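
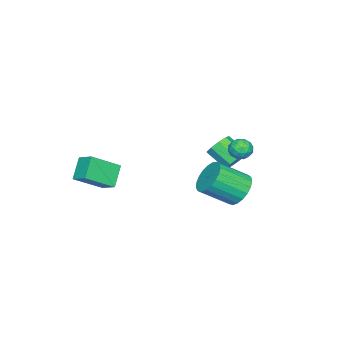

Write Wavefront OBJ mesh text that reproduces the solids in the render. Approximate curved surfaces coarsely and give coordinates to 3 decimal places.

v 2.797 -3.339 2.062
v 3.079 -2.491 2.511
v 1.608 -2.419 1.072
v 1.89 -1.571 1.521
v 3.73 -3.149 1.119
v 4.012 -2.301 1.568
v 2.541 -2.229 0.129
v 2.823 -1.381 0.578
v -0.464 3.784 2.227
v -0.138 3.728 2.788
v -1.282 3.272 2.652
v -0.956 3.216 3.213
v -1.165 3.801 3.014
v -0.66 4.117 2.752
v -0.76 2.883 2.688
v -0.255 3.199 2.426
v -0.321 3.172 3.074
v -0.571 3.739 3.275
v -0.849 3.261 2.165
v -1.099 3.828 2.366
v -0.229 3.801 2.47
v -1.191 3.199 2.97
v -1.314 3.543 2.853
v -1.122 3.51 3.183
v -0.536 4.029 2.448
v -0.344 3.997 2.779
v -0.948 4.04 2.912
v -1.076 3.003 2.661
v -0.884 2.971 2.992
v -0.298 3.49 2.257
v -0.106 3.457 2.587
v -0.472 2.96 2.528
v -0.145 3.441 2.968
v -0.626 3.14 3.218
v -0.511 2.944 2.909
v -0.214 3.13 2.755
v -0.292 3.775 3.086
v -0.773 3.474 3.336
v -0.896 3.817 3.219
v -0.599 4.003 3.065
v -0.4 3.447 3.254
v -0.647 3.526 2.104
v -1.128 3.225 2.354
v -0.821 2.997 2.375
v -0.524 3.183 2.221
v -0.794 3.86 2.222
v -1.275 3.559 2.472
v -1.206 3.87 2.685
v -0.909 4.056 2.531
v -1.02 3.553 2.186
v -1.373 3.165 -0.587
v -0.502 3.493 -0.955
v 0.423 2.244 0.12
v -0.447 1.915 0.487
v -0.555 3.739 -0.623
v 0.37 2.49 0.451
v -0.749 3.886 -0.286
v 0.176 2.636 0.789
v -1.051 3.908 -0.001
v -0.125 2.658 1.074
v -1.408 3.801 0.183
v -0.483 2.552 1.258
v -1.759 3.585 0.234
v -0.834 2.335 1.308
v -2.044 3.295 0.142
v -1.119 2.046 1.217
v -2.212 2.984 -0.075
v -1.287 1.734 1
v -2.235 2.703 -0.381
v -1.31 1.454 0.694
v -2.109 2.502 -0.723
v -1.184 1.253 0.352
v -1.856 2.416 -1.041
v -0.931 1.167 0.034
v -1.519 2.459 -1.281
v -0.594 1.21 -0.206
v -1.157 2.625 -1.401
v -0.232 1.375 -0.326
v -0.832 2.883 -1.38
v 0.093 1.634 -0.305
v -0.6 3.19 -1.222
v 0.325 1.941 -0.147
v -3.178 2.106 0.233
v -2.686 2.403 0.746
v -2.831 1.271 1.54
v -3.322 0.974 1.027
v -3.178 2.548 0.864
v -3.323 1.416 1.657
v -3.67 2.487 0.686
v -3.815 1.355 1.48
v -3.932 2.247 0.297
v -4.077 1.115 1.09
v -3.841 1.941 -0.122
v -3.985 0.809 0.671
v -3.439 1.713 -0.375
v -3.584 0.581 0.418
v -2.915 1.668 -0.343
v -3.06 0.536 0.45
v -2.514 1.828 -0.042
v -2.659 0.697 0.752
v -2.424 2.119 0.389
v -2.568 0.987 1.182
f 2 4 1
f 5 2 1
f 1 4 3
f 3 5 1
f 2 8 4
f 6 2 5
f 6 8 2
f 4 8 3
f 7 5 3
f 3 8 7
f 7 6 5
f 8 6 7
f 9 46 25
f 46 20 49
f 25 49 14
f 46 49 25
f 9 25 21
f 25 14 26
f 21 26 10
f 25 26 21
f 9 21 30
f 21 10 31
f 30 31 16
f 21 31 30
f 9 30 42
f 30 16 45
f 42 45 19
f 30 45 42
f 9 42 46
f 42 19 50
f 46 50 20
f 42 50 46
f 10 26 37
f 26 14 40
f 37 40 18
f 26 40 37
f 14 49 27
f 49 20 48
f 27 48 13
f 49 48 27
f 20 50 47
f 50 19 43
f 47 43 11
f 50 43 47
f 19 45 44
f 45 16 32
f 44 32 15
f 45 32 44
f 16 31 36
f 31 10 33
f 36 33 17
f 31 33 36
f 12 38 24
f 38 18 39
f 24 39 13
f 38 39 24
f 12 24 22
f 24 13 23
f 22 23 11
f 24 23 22
f 12 22 29
f 22 11 28
f 29 28 15
f 22 28 29
f 12 29 34
f 29 15 35
f 34 35 17
f 29 35 34
f 12 34 38
f 34 17 41
f 38 41 18
f 34 41 38
f 13 39 27
f 39 18 40
f 27 40 14
f 39 40 27
f 11 23 47
f 23 13 48
f 47 48 20
f 23 48 47
f 15 28 44
f 28 11 43
f 44 43 19
f 28 43 44
f 17 35 36
f 35 15 32
f 36 32 16
f 35 32 36
f 18 41 37
f 41 17 33
f 37 33 10
f 41 33 37
f 52 51 55
f 52 55 53
f 53 55 56
f 53 56 54
f 55 51 57
f 55 57 56
f 56 57 58
f 56 58 54
f 57 51 59
f 57 59 58
f 58 59 60
f 58 60 54
f 59 51 61
f 59 61 60
f 60 61 62
f 60 62 54
f 61 51 63
f 61 63 62
f 62 63 64
f 62 64 54
f 63 51 65
f 63 65 64
f 64 65 66
f 64 66 54
f 65 51 67
f 65 67 66
f 66 67 68
f 66 68 54
f 67 51 69
f 67 69 68
f 68 69 70
f 68 70 54
f 69 51 71
f 69 71 70
f 70 71 72
f 70 72 54
f 71 51 73
f 71 73 72
f 72 73 74
f 72 74 54
f 73 51 75
f 73 75 74
f 74 75 76
f 74 76 54
f 75 51 77
f 75 77 76
f 76 77 78
f 76 78 54
f 77 51 79
f 77 79 78
f 78 79 80
f 78 80 54
f 79 51 81
f 79 81 80
f 80 81 82
f 80 82 54
f 81 51 52
f 81 52 82
f 82 52 53
f 82 53 54
f 84 83 87
f 84 87 85
f 85 87 88
f 85 88 86
f 87 83 89
f 87 89 88
f 88 89 90
f 88 90 86
f 89 83 91
f 89 91 90
f 90 91 92
f 90 92 86
f 91 83 93
f 91 93 92
f 92 93 94
f 92 94 86
f 93 83 95
f 93 95 94
f 94 95 96
f 94 96 86
f 95 83 97
f 95 97 96
f 96 97 98
f 96 98 86
f 97 83 99
f 97 99 98
f 98 99 100
f 98 100 86
f 99 83 101
f 99 101 100
f 100 101 102
f 100 102 86
f 101 83 84
f 101 84 102
f 102 84 85
f 102 85 86



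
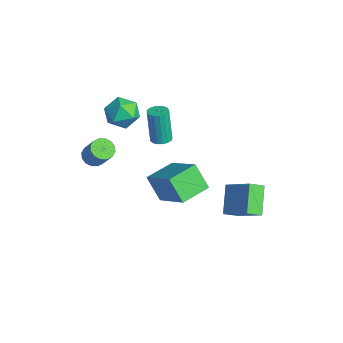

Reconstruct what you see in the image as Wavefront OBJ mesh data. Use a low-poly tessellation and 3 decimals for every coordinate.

v 3.442 -1.053 -0.76
v 2.693 -1.391 0.374
v 3.005 0.376 -0.622
v 2.256 0.037 0.512
v 5.124 -0.657 0.468
v 4.375 -0.996 1.602
v 4.687 0.771 0.606
v 3.938 0.433 1.74
v -1.963 -2.195 -1.837
v -1.487 -2.495 -2.096
v -0.76 -2.285 -1.002
v -1.237 -1.985 -0.743
v -1.448 -2.188 -2.181
v -0.721 -1.978 -1.087
v -1.547 -1.883 -2.174
v -0.82 -1.673 -1.08
v -1.758 -1.662 -2.076
v -1.031 -1.451 -0.983
v -2.023 -1.583 -1.915
v -1.297 -1.373 -0.821
v -2.273 -1.668 -1.732
v -1.546 -1.458 -0.638
v -2.44 -1.895 -1.578
v -1.713 -1.685 -0.484
v -2.479 -2.202 -1.493
v -1.752 -1.992 -0.399
v -2.38 -2.507 -1.5
v -1.653 -2.297 -0.406
v -2.169 -2.729 -1.597
v -1.442 -2.518 -0.504
v -1.903 -2.807 -1.759
v -1.177 -2.597 -0.665
v -1.654 -2.722 -1.942
v -0.927 -2.512 -0.848
v 2.123 2.783 -2.307
v 3.477 3.351 -1.214
v 2.147 3.534 -2.727
v 3.501 4.101 -1.634
v 3.199 2.179 -3.326
v 4.553 2.746 -2.233
v 3.223 2.929 -3.746
v 4.577 3.497 -2.653
v -2.375 -0.147 1.031
v -1.684 -0.105 1.676
v -1.836 -1.495 0.544
v -1.145 -1.453 1.189
v -2.042 -1.578 1.464
v -2.375 -0.745 1.765
v -1.145 -0.855 0.455
v -1.478 -0.022 0.756
v -0.924 -0.542 1.32
v -1.478 -0.989 1.944
v -2.042 -0.611 0.276
v -2.596 -1.058 0.9
v -1.382 1.005 -1.226
v -0.879 0.871 -1.123
v -1.256 0.861 0.708
v -1.758 0.995 0.606
v -0.876 1.125 -1.121
v -1.253 1.115 0.71
v -0.989 1.351 -1.143
v -1.366 1.341 0.689
v -1.192 1.498 -1.184
v -1.568 1.488 0.648
v -1.438 1.532 -1.235
v -1.815 1.522 0.597
v -1.671 1.445 -1.283
v -2.048 1.435 0.549
v -1.838 1.257 -1.318
v -2.215 1.248 0.513
v -1.901 1.012 -1.333
v -2.278 1.002 0.499
v -1.844 0.765 -1.322
v -2.221 0.755 0.509
v -1.682 0.573 -1.29
v -2.059 0.563 0.542
v -1.45 0.48 -1.243
v -1.827 0.47 0.589
v -1.203 0.507 -1.192
v -1.58 0.497 0.64
v -0.997 0.648 -1.149
v -1.374 0.638 0.683
f 2 4 1
f 5 2 1
f 1 4 3
f 3 5 1
f 2 8 4
f 6 2 5
f 6 8 2
f 4 8 3
f 7 5 3
f 3 8 7
f 7 6 5
f 8 6 7
f 10 9 13
f 10 13 11
f 11 13 14
f 11 14 12
f 13 9 15
f 13 15 14
f 14 15 16
f 14 16 12
f 15 9 17
f 15 17 16
f 16 17 18
f 16 18 12
f 17 9 19
f 17 19 18
f 18 19 20
f 18 20 12
f 19 9 21
f 19 21 20
f 20 21 22
f 20 22 12
f 21 9 23
f 21 23 22
f 22 23 24
f 22 24 12
f 23 9 25
f 23 25 24
f 24 25 26
f 24 26 12
f 25 9 27
f 25 27 26
f 26 27 28
f 26 28 12
f 27 9 29
f 27 29 28
f 28 29 30
f 28 30 12
f 29 9 31
f 29 31 30
f 30 31 32
f 30 32 12
f 31 9 33
f 31 33 32
f 32 33 34
f 32 34 12
f 33 9 10
f 33 10 34
f 34 10 11
f 34 11 12
f 36 38 35
f 39 36 35
f 35 38 37
f 37 39 35
f 36 42 38
f 40 36 39
f 40 42 36
f 38 42 37
f 41 39 37
f 37 42 41
f 41 40 39
f 42 40 41
f 43 54 48
f 43 48 44
f 43 44 50
f 43 50 53
f 43 53 54
f 44 48 52
f 48 54 47
f 54 53 45
f 53 50 49
f 50 44 51
f 46 52 47
f 46 47 45
f 46 45 49
f 46 49 51
f 46 51 52
f 47 52 48
f 45 47 54
f 49 45 53
f 51 49 50
f 52 51 44
f 56 55 59
f 56 59 57
f 57 59 60
f 57 60 58
f 59 55 61
f 59 61 60
f 60 61 62
f 60 62 58
f 61 55 63
f 61 63 62
f 62 63 64
f 62 64 58
f 63 55 65
f 63 65 64
f 64 65 66
f 64 66 58
f 65 55 67
f 65 67 66
f 66 67 68
f 66 68 58
f 67 55 69
f 67 69 68
f 68 69 70
f 68 70 58
f 69 55 71
f 69 71 70
f 70 71 72
f 70 72 58
f 71 55 73
f 71 73 72
f 72 73 74
f 72 74 58
f 73 55 75
f 73 75 74
f 74 75 76
f 74 76 58
f 75 55 77
f 75 77 76
f 76 77 78
f 76 78 58
f 77 55 79
f 77 79 78
f 78 79 80
f 78 80 58
f 79 55 81
f 79 81 80
f 80 81 82
f 80 82 58
f 81 55 56
f 81 56 82
f 82 56 57
f 82 57 58



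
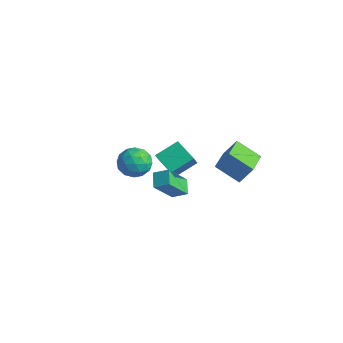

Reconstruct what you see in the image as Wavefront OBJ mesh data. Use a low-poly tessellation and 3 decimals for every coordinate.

v -3.352 0.838 -2.386
v -2.665 0.136 -2.912
v -4.695 -0.356 -2.548
v -4.008 -1.058 -3.074
v -3.864 -0.846 -1.989
v -3.034 -0.108 -1.889
v -4.326 -0.112 -3.571
v -3.496 0.626 -3.471
v -3.267 -0.451 -3.645
v -2.981 -0.905 -2.667
v -4.379 0.685 -2.793
v -4.093 0.231 -1.815
v -2.891 0.591 -2.635
v -4.469 -0.811 -2.825
v -4.385 -0.687 -2.188
v -3.981 -1.099 -2.497
v -3.108 0.448 -2.034
v -2.704 0.035 -2.343
v -3.409 -0.541 -1.801
v -4.656 -0.255 -3.117
v -4.252 -0.668 -3.426
v -3.379 0.879 -2.963
v -2.975 0.467 -3.272
v -3.951 0.321 -3.659
v -2.841 -0.166 -3.375
v -3.63 -0.867 -3.47
v -3.817 -0.311 -3.762
v -3.329 0.122 -3.703
v -2.673 -0.433 -2.8
v -3.462 -1.134 -2.895
v -3.378 -1.01 -2.258
v -2.89 -0.576 -2.199
v -3.026 -0.778 -3.231
v -3.898 0.914 -2.565
v -4.687 0.213 -2.66
v -4.47 0.356 -3.261
v -3.982 0.79 -3.202
v -3.73 0.647 -1.99
v -4.519 -0.054 -2.085
v -4.031 -0.342 -1.757
v -3.543 0.091 -1.698
v -4.334 0.558 -2.229
v -0.977 -0.346 -0.673
v -0.619 -0.867 0.191
v -0.707 1.042 0.054
v -0.349 0.521 0.917
v 0.469 -0.321 -1.257
v 0.827 -0.842 -0.394
v 0.739 1.067 -0.531
v 1.097 0.546 0.333
v 2.254 -3.089 0.377
v 1.51 -2.574 0.87
v 2.135 -1.752 -1.199
v 1.39 -1.238 -0.706
v 2.93 -2.522 0.806
v 2.185 -2.008 1.299
v 2.81 -1.186 -0.77
v 2.066 -0.671 -0.277
v 4.287 1.236 -0.002
v 3.056 0.494 0.906
v 3.135 2.735 -0.338
v 1.904 1.993 0.57
v 4.736 1.827 1.09
v 3.505 1.085 1.998
v 3.584 3.326 0.754
v 2.353 2.584 1.662
f 1 38 17
f 38 12 41
f 17 41 6
f 38 41 17
f 1 17 13
f 17 6 18
f 13 18 2
f 17 18 13
f 1 13 22
f 13 2 23
f 22 23 8
f 13 23 22
f 1 22 34
f 22 8 37
f 34 37 11
f 22 37 34
f 1 34 38
f 34 11 42
f 38 42 12
f 34 42 38
f 2 18 29
f 18 6 32
f 29 32 10
f 18 32 29
f 6 41 19
f 41 12 40
f 19 40 5
f 41 40 19
f 12 42 39
f 42 11 35
f 39 35 3
f 42 35 39
f 11 37 36
f 37 8 24
f 36 24 7
f 37 24 36
f 8 23 28
f 23 2 25
f 28 25 9
f 23 25 28
f 4 30 16
f 30 10 31
f 16 31 5
f 30 31 16
f 4 16 14
f 16 5 15
f 14 15 3
f 16 15 14
f 4 14 21
f 14 3 20
f 21 20 7
f 14 20 21
f 4 21 26
f 21 7 27
f 26 27 9
f 21 27 26
f 4 26 30
f 26 9 33
f 30 33 10
f 26 33 30
f 5 31 19
f 31 10 32
f 19 32 6
f 31 32 19
f 3 15 39
f 15 5 40
f 39 40 12
f 15 40 39
f 7 20 36
f 20 3 35
f 36 35 11
f 20 35 36
f 9 27 28
f 27 7 24
f 28 24 8
f 27 24 28
f 10 33 29
f 33 9 25
f 29 25 2
f 33 25 29
f 44 46 43
f 47 44 43
f 43 46 45
f 45 47 43
f 44 50 46
f 48 44 47
f 48 50 44
f 46 50 45
f 49 47 45
f 45 50 49
f 49 48 47
f 50 48 49
f 52 54 51
f 55 52 51
f 51 54 53
f 53 55 51
f 52 58 54
f 56 52 55
f 56 58 52
f 54 58 53
f 57 55 53
f 53 58 57
f 57 56 55
f 58 56 57
f 60 62 59
f 63 60 59
f 59 62 61
f 61 63 59
f 60 66 62
f 64 60 63
f 64 66 60
f 62 66 61
f 65 63 61
f 61 66 65
f 65 64 63
f 66 64 65



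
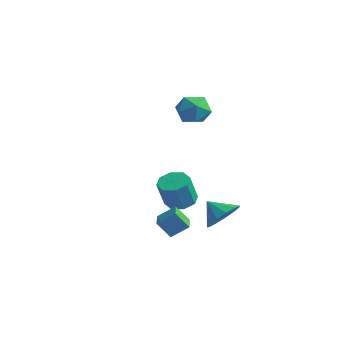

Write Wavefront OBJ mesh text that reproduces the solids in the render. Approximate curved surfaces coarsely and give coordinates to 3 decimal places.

v -2.876 4.172 -3.724
v -2.123 3.826 -4.048
v -1.771 3.103 -2.46
v -2.524 3.448 -2.136
v -2.032 4.448 -3.785
v -1.68 3.725 -2.197
v -2.436 4.908 -3.486
v -2.084 4.185 -1.898
v -3.098 4.936 -3.326
v -2.746 4.213 -1.739
v -3.629 4.517 -3.4
v -3.277 3.794 -1.812
v -3.72 3.895 -3.663
v -3.368 3.172 -2.075
v -3.316 3.435 -3.962
v -2.964 2.712 -2.374
v -2.654 3.407 -4.121
v -2.302 2.684 -2.534
v 2.171 3.252 -3.037
v 2.95 2.85 -2.441
v 1.309 2.848 -2.183
v 2.87 3.412 -2.256
v 2.568 3.923 -2.319
v 2.14 4.222 -2.61
v 1.722 4.212 -3.037
v 1.447 3.898 -3.463
v 1.401 3.379 -3.755
v 1.6 2.819 -3.818
v 1.981 2.397 -3.634
v 2.422 2.246 -3.26
v 2.783 2.415 -2.816
v -0.733 4.111 4.031
v -0.208 3.281 3.719
v -1.752 3.959 2.721
v -1.227 3.129 2.409
v -1.8 3.085 3.264
v -1.17 3.179 4.074
v -0.79 4.061 2.366
v -0.16 4.155 3.176
v -0.243 3.25 2.69
v -0.868 2.647 3.245
v -1.092 4.593 3.195
v -1.717 3.99 3.75
v 3.457 -0.714 -3.062
v 3.071 -1.251 -2.183
v 2.474 -0.025 -3.072
v 2.088 -0.562 -2.193
v 3.952 0.002 -2.407
v 3.566 -0.535 -1.528
v 2.969 0.691 -2.417
v 2.583 0.154 -1.538
f 2 1 5
f 2 5 3
f 3 5 6
f 3 6 4
f 5 1 7
f 5 7 6
f 6 7 8
f 6 8 4
f 7 1 9
f 7 9 8
f 8 9 10
f 8 10 4
f 9 1 11
f 9 11 10
f 10 11 12
f 10 12 4
f 11 1 13
f 11 13 12
f 12 13 14
f 12 14 4
f 13 1 15
f 13 15 14
f 14 15 16
f 14 16 4
f 15 1 17
f 15 17 16
f 16 17 18
f 16 18 4
f 17 1 2
f 17 2 18
f 18 2 3
f 18 3 4
f 20 19 22
f 20 22 21
f 22 19 23
f 22 23 21
f 23 19 24
f 23 24 21
f 24 19 25
f 24 25 21
f 25 19 26
f 25 26 21
f 26 19 27
f 26 27 21
f 27 19 28
f 27 28 21
f 28 19 29
f 28 29 21
f 29 19 30
f 29 30 21
f 30 19 31
f 30 31 21
f 31 19 20
f 31 20 21
f 32 43 37
f 32 37 33
f 32 33 39
f 32 39 42
f 32 42 43
f 33 37 41
f 37 43 36
f 43 42 34
f 42 39 38
f 39 33 40
f 35 41 36
f 35 36 34
f 35 34 38
f 35 38 40
f 35 40 41
f 36 41 37
f 34 36 43
f 38 34 42
f 40 38 39
f 41 40 33
f 45 47 44
f 48 45 44
f 44 47 46
f 46 48 44
f 45 51 47
f 49 45 48
f 49 51 45
f 47 51 46
f 50 48 46
f 46 51 50
f 50 49 48
f 51 49 50



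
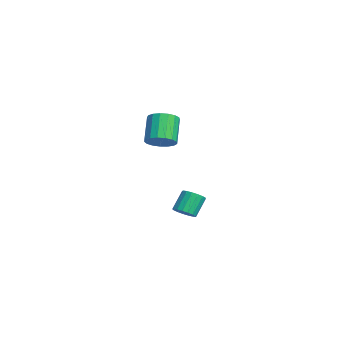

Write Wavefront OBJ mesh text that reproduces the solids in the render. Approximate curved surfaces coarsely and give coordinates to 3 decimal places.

v 1.985 1.002 2.128
v 2.36 0.464 2.532
v 1.41 0.72 3.755
v 1.035 1.258 3.352
v 2.542 0.775 2.609
v 1.592 1.031 3.832
v 2.597 1.138 2.575
v 1.647 1.394 3.799
v 2.512 1.47 2.439
v 1.562 1.726 3.663
v 2.306 1.694 2.232
v 1.355 1.95 3.456
v 2.026 1.76 2.001
v 1.076 2.016 3.225
v 1.737 1.653 1.8
v 0.787 1.909 3.023
v 1.505 1.396 1.673
v 0.555 1.652 2.896
v 1.383 1.049 1.651
v 0.433 1.305 2.874
v 1.399 0.691 1.738
v 0.449 0.947 2.961
v 1.549 0.405 1.915
v 0.599 0.661 3.138
v 1.799 0.255 2.14
v 0.849 0.511 3.363
v 2.092 0.276 2.363
v 1.142 0.532 3.586
v -1.287 2.581 -3.775
v -0.943 3.097 -3.888
v -1.45 3.655 -2.878
v -1.793 3.139 -2.765
v -1.198 3.144 -4.042
v -1.704 3.703 -3.032
v -1.473 3.063 -4.135
v -1.979 3.621 -3.125
v -1.705 2.871 -4.145
v -2.212 3.43 -3.136
v -1.842 2.613 -4.071
v -2.348 3.171 -3.061
v -1.851 2.347 -3.929
v -2.358 2.906 -2.919
v -1.731 2.135 -3.751
v -2.238 2.693 -2.742
v -1.51 2.025 -3.579
v -2.016 2.583 -2.57
v -1.237 2.042 -3.452
v -1.743 2.601 -2.442
v -0.975 2.183 -3.399
v -1.482 2.741 -2.389
v -0.785 2.415 -3.431
v -1.292 2.973 -2.422
v -0.71 2.685 -3.543
v -1.217 3.243 -2.533
v -0.767 2.931 -3.708
v -1.274 3.489 -2.698
f 2 1 5
f 2 5 3
f 3 5 6
f 3 6 4
f 5 1 7
f 5 7 6
f 6 7 8
f 6 8 4
f 7 1 9
f 7 9 8
f 8 9 10
f 8 10 4
f 9 1 11
f 9 11 10
f 10 11 12
f 10 12 4
f 11 1 13
f 11 13 12
f 12 13 14
f 12 14 4
f 13 1 15
f 13 15 14
f 14 15 16
f 14 16 4
f 15 1 17
f 15 17 16
f 16 17 18
f 16 18 4
f 17 1 19
f 17 19 18
f 18 19 20
f 18 20 4
f 19 1 21
f 19 21 20
f 20 21 22
f 20 22 4
f 21 1 23
f 21 23 22
f 22 23 24
f 22 24 4
f 23 1 25
f 23 25 24
f 24 25 26
f 24 26 4
f 25 1 27
f 25 27 26
f 26 27 28
f 26 28 4
f 27 1 2
f 27 2 28
f 28 2 3
f 28 3 4
f 30 29 33
f 30 33 31
f 31 33 34
f 31 34 32
f 33 29 35
f 33 35 34
f 34 35 36
f 34 36 32
f 35 29 37
f 35 37 36
f 36 37 38
f 36 38 32
f 37 29 39
f 37 39 38
f 38 39 40
f 38 40 32
f 39 29 41
f 39 41 40
f 40 41 42
f 40 42 32
f 41 29 43
f 41 43 42
f 42 43 44
f 42 44 32
f 43 29 45
f 43 45 44
f 44 45 46
f 44 46 32
f 45 29 47
f 45 47 46
f 46 47 48
f 46 48 32
f 47 29 49
f 47 49 48
f 48 49 50
f 48 50 32
f 49 29 51
f 49 51 50
f 50 51 52
f 50 52 32
f 51 29 53
f 51 53 52
f 52 53 54
f 52 54 32
f 53 29 55
f 53 55 54
f 54 55 56
f 54 56 32
f 55 29 30
f 55 30 56
f 56 30 31
f 56 31 32



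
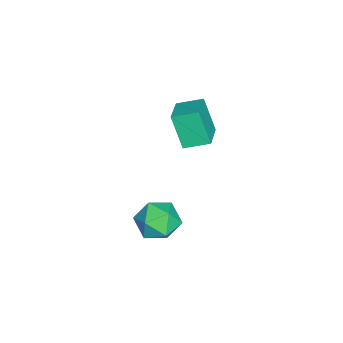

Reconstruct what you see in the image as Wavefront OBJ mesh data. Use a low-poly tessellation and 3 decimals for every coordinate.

v 2.82 -1.885 -0.065
v 3.464 -2.866 -0.398
v 1.656 -2.114 -1.642
v 2.3 -3.095 -1.975
v 1.597 -3.136 -0.978
v 2.317 -2.994 -0.004
v 2.803 -1.986 -2.036
v 3.523 -1.844 -1.062
v 3.454 -2.928 -1.616
v 2.708 -3.639 -0.962
v 2.412 -1.341 -1.078
v 1.666 -2.052 -0.424
v -3.742 -2.58 -0.351
v -4.22 -3.304 1.518
v -3.995 -1.247 0.101
v -4.473 -1.971 1.969
v -2.087 -2.429 0.131
v -2.565 -3.153 1.999
v -2.34 -1.096 0.582
v -2.818 -1.82 2.451
f 1 12 6
f 1 6 2
f 1 2 8
f 1 8 11
f 1 11 12
f 2 6 10
f 6 12 5
f 12 11 3
f 11 8 7
f 8 2 9
f 4 10 5
f 4 5 3
f 4 3 7
f 4 7 9
f 4 9 10
f 5 10 6
f 3 5 12
f 7 3 11
f 9 7 8
f 10 9 2
f 14 16 13
f 17 14 13
f 13 16 15
f 15 17 13
f 14 20 16
f 18 14 17
f 18 20 14
f 16 20 15
f 19 17 15
f 15 20 19
f 19 18 17
f 20 18 19



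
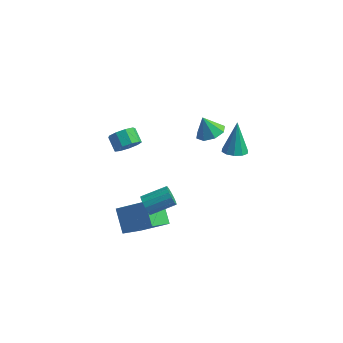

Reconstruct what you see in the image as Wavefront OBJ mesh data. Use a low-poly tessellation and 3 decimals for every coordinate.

v 3.38 3.36 -0.64
v 4.048 3.764 -0.76
v 3.22 4.2 1.3
v 3.674 4.041 -0.911
v 3.189 4.057 -0.958
v 2.776 3.807 -0.883
v 2.594 3.386 -0.716
v 2.712 2.955 -0.519
v 3.086 2.678 -0.369
v 3.571 2.662 -0.322
v 3.984 2.912 -0.396
v 4.166 3.333 -0.564
v -1.491 -0.417 -4.08
v -2.004 -1.894 -2.965
v 0.206 -0.172 -2.974
v -0.307 -1.648 -1.859
v -0.673 -1.472 -5.101
v -1.186 -2.948 -3.986
v 1.024 -1.226 -3.995
v 0.511 -2.703 -2.88
v -1.353 -1.415 2.848
v -1.02 -1.688 3.545
v -1.634 -1.099 4.07
v -1.967 -0.825 3.372
v -0.741 -1.237 3.364
v -1.356 -0.647 3.889
v -0.749 -0.868 2.941
v -1.363 -0.279 3.466
v -1.039 -0.755 2.475
v -1.653 -0.166 2.999
v -1.476 -0.951 2.183
v -2.091 -0.362 2.707
v -1.856 -1.364 2.202
v -2.47 -0.774 2.727
v -2 -1.8 2.523
v -2.614 -1.211 3.048
v -1.841 -2.056 2.996
v -2.456 -1.467 3.521
v -1.454 -2.012 3.4
v -2.068 -1.423 3.925
v 0.07 -2.541 -1.168
v 0.458 -2.775 -1.661
v 1.698 -1.894 -1.106
v 1.31 -1.659 -0.612
v 0.312 -2.488 -1.79
v 1.552 -1.607 -1.235
v 0.101 -2.216 -1.753
v 1.341 -1.334 -1.197
v -0.118 -2.03 -1.558
v 1.122 -1.148 -1.003
v -0.287 -1.981 -1.259
v 0.953 -1.1 -0.704
v -0.36 -2.082 -0.936
v 0.88 -1.201 -0.38
v -0.318 -2.306 -0.674
v 0.922 -1.425 -0.119
v -0.172 -2.593 -0.545
v 1.068 -1.712 0.01
v 0.039 -2.866 -0.583
v 1.279 -1.984 -0.027
v 0.258 -3.052 -0.777
v 1.498 -2.17 -0.222
v 0.427 -3.1 -1.076
v 1.667 -2.219 -0.521
v 0.5 -2.999 -1.4
v 1.74 -2.118 -0.844
v 2.696 0.923 3.356
v 3.336 1.488 3.61
v 2.184 0.997 4.484
v 2.796 1.808 3.344
v 2.198 1.609 3.086
v 1.891 1.009 2.986
v 2.056 0.359 3.103
v 2.596 0.039 3.369
v 3.194 0.237 3.627
v 3.5 0.837 3.727
f 2 1 4
f 2 4 3
f 4 1 5
f 4 5 3
f 5 1 6
f 5 6 3
f 6 1 7
f 6 7 3
f 7 1 8
f 7 8 3
f 8 1 9
f 8 9 3
f 9 1 10
f 9 10 3
f 10 1 11
f 10 11 3
f 11 1 12
f 11 12 3
f 12 1 2
f 12 2 3
f 14 16 13
f 17 14 13
f 13 16 15
f 15 17 13
f 14 20 16
f 18 14 17
f 18 20 14
f 16 20 15
f 19 17 15
f 15 20 19
f 19 18 17
f 20 18 19
f 22 21 25
f 22 25 23
f 23 25 26
f 23 26 24
f 25 21 27
f 25 27 26
f 26 27 28
f 26 28 24
f 27 21 29
f 27 29 28
f 28 29 30
f 28 30 24
f 29 21 31
f 29 31 30
f 30 31 32
f 30 32 24
f 31 21 33
f 31 33 32
f 32 33 34
f 32 34 24
f 33 21 35
f 33 35 34
f 34 35 36
f 34 36 24
f 35 21 37
f 35 37 36
f 36 37 38
f 36 38 24
f 37 21 39
f 37 39 38
f 38 39 40
f 38 40 24
f 39 21 22
f 39 22 40
f 40 22 23
f 40 23 24
f 42 41 45
f 42 45 43
f 43 45 46
f 43 46 44
f 45 41 47
f 45 47 46
f 46 47 48
f 46 48 44
f 47 41 49
f 47 49 48
f 48 49 50
f 48 50 44
f 49 41 51
f 49 51 50
f 50 51 52
f 50 52 44
f 51 41 53
f 51 53 52
f 52 53 54
f 52 54 44
f 53 41 55
f 53 55 54
f 54 55 56
f 54 56 44
f 55 41 57
f 55 57 56
f 56 57 58
f 56 58 44
f 57 41 59
f 57 59 58
f 58 59 60
f 58 60 44
f 59 41 61
f 59 61 60
f 60 61 62
f 60 62 44
f 61 41 63
f 61 63 62
f 62 63 64
f 62 64 44
f 63 41 65
f 63 65 64
f 64 65 66
f 64 66 44
f 65 41 42
f 65 42 66
f 66 42 43
f 66 43 44
f 68 67 70
f 68 70 69
f 70 67 71
f 70 71 69
f 71 67 72
f 71 72 69
f 72 67 73
f 72 73 69
f 73 67 74
f 73 74 69
f 74 67 75
f 74 75 69
f 75 67 76
f 75 76 69
f 76 67 68
f 76 68 69



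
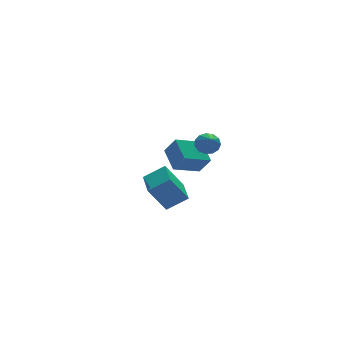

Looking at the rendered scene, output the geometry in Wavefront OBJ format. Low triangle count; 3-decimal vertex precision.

v 0.707 2.32 -1.304
v 0.882 3.923 -0.418
v 0.269 2.989 -2.429
v 0.444 4.592 -1.543
v 2.556 2.468 -1.937
v 2.731 4.071 -1.051
v 2.118 3.137 -3.062
v 2.293 4.74 -2.176
v -4.869 -4.363 0.198
v -3.693 -4.777 1.015
v -4.244 -2.423 0.281
v -3.068 -2.837 1.098
v -3.852 -4.623 -1.398
v -2.676 -5.037 -0.581
v -3.227 -2.683 -1.315
v -2.051 -3.097 -0.498
v 1.051 -0.011 0.849
v 1.781 -0.3 0.761
v 0.569 -1.549 1.911
v 1.789 -0.049 1.129
v 1.562 0.214 1.407
v 1.173 0.406 1.509
v 0.746 0.465 1.4
v 0.415 0.373 1.117
v 0.286 0.159 0.749
v 0.4 -0.109 0.412
v 0.72 -0.346 0.214
v 1.146 -0.477 0.218
v 1.541 -0.46 0.422
f 2 4 1
f 5 2 1
f 1 4 3
f 3 5 1
f 2 8 4
f 6 2 5
f 6 8 2
f 4 8 3
f 7 5 3
f 3 8 7
f 7 6 5
f 8 6 7
f 10 12 9
f 13 10 9
f 9 12 11
f 11 13 9
f 10 16 12
f 14 10 13
f 14 16 10
f 12 16 11
f 15 13 11
f 11 16 15
f 15 14 13
f 16 14 15
f 18 17 20
f 18 20 19
f 20 17 21
f 20 21 19
f 21 17 22
f 21 22 19
f 22 17 23
f 22 23 19
f 23 17 24
f 23 24 19
f 24 17 25
f 24 25 19
f 25 17 26
f 25 26 19
f 26 17 27
f 26 27 19
f 27 17 28
f 27 28 19
f 28 17 29
f 28 29 19
f 29 17 18
f 29 18 19



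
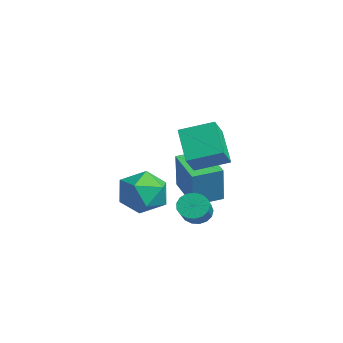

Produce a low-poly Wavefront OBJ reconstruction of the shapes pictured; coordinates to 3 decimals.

v -2.379 3.103 -2.485
v -1.839 2.88 -0.583
v -2.428 4.491 -2.309
v -1.888 4.268 -0.406
v -0.532 3.232 -2.994
v 0.008 3.009 -1.091
v -0.581 4.62 -2.817
v -0.041 4.397 -0.915
v 0.448 0.599 -0.677
v 1.245 1.479 -0.727
v 1.775 -0.639 -1.313
v 2.572 0.241 -1.363
v 2.181 -0.148 -0.31
v 1.361 0.617 0.083
v 1.659 0.223 -2.123
v 0.839 0.988 -1.73
v 1.993 1.246 -1.621
v 2.316 1.018 -0.5
v 0.704 -0.178 -1.54
v 1.027 -0.406 -0.419
v 1.827 2.123 1.819
v 2.516 1.56 2.669
v 2.352 3.489 2.299
v 3.041 2.926 3.149
v 3.179 2.014 0.651
v 3.868 1.451 1.501
v 3.704 3.38 1.131
v 4.393 2.817 1.981
v 1.111 2.85 -2.602
v 1.499 2.829 -3.16
v 2.877 2.189 -2.176
v 2.489 2.21 -1.618
v 1.552 3.127 -3.039
v 2.93 2.487 -2.056
v 1.503 3.361 -2.819
v 2.881 2.722 -1.835
v 1.365 3.478 -2.549
v 2.743 2.839 -1.565
v 1.168 3.452 -2.291
v 2.546 2.812 -1.307
v 0.958 3.287 -2.104
v 2.337 2.648 -1.12
v 0.784 3.022 -2.031
v 2.162 2.383 -1.048
v 0.684 2.718 -2.089
v 2.062 2.078 -1.106
v 0.682 2.444 -2.265
v 2.06 1.804 -1.281
v 0.778 2.263 -2.517
v 2.157 1.623 -1.534
v 0.951 2.216 -2.789
v 2.329 1.577 -1.806
v 1.16 2.315 -3.018
v 2.538 1.675 -2.035
v 1.358 2.536 -3.152
v 2.736 1.896 -2.169
f 2 4 1
f 5 2 1
f 1 4 3
f 3 5 1
f 2 8 4
f 6 2 5
f 6 8 2
f 4 8 3
f 7 5 3
f 3 8 7
f 7 6 5
f 8 6 7
f 9 20 14
f 9 14 10
f 9 10 16
f 9 16 19
f 9 19 20
f 10 14 18
f 14 20 13
f 20 19 11
f 19 16 15
f 16 10 17
f 12 18 13
f 12 13 11
f 12 11 15
f 12 15 17
f 12 17 18
f 13 18 14
f 11 13 20
f 15 11 19
f 17 15 16
f 18 17 10
f 22 24 21
f 25 22 21
f 21 24 23
f 23 25 21
f 22 28 24
f 26 22 25
f 26 28 22
f 24 28 23
f 27 25 23
f 23 28 27
f 27 26 25
f 28 26 27
f 30 29 33
f 30 33 31
f 31 33 34
f 31 34 32
f 33 29 35
f 33 35 34
f 34 35 36
f 34 36 32
f 35 29 37
f 35 37 36
f 36 37 38
f 36 38 32
f 37 29 39
f 37 39 38
f 38 39 40
f 38 40 32
f 39 29 41
f 39 41 40
f 40 41 42
f 40 42 32
f 41 29 43
f 41 43 42
f 42 43 44
f 42 44 32
f 43 29 45
f 43 45 44
f 44 45 46
f 44 46 32
f 45 29 47
f 45 47 46
f 46 47 48
f 46 48 32
f 47 29 49
f 47 49 48
f 48 49 50
f 48 50 32
f 49 29 51
f 49 51 50
f 50 51 52
f 50 52 32
f 51 29 53
f 51 53 52
f 52 53 54
f 52 54 32
f 53 29 55
f 53 55 54
f 54 55 56
f 54 56 32
f 55 29 30
f 55 30 56
f 56 30 31
f 56 31 32



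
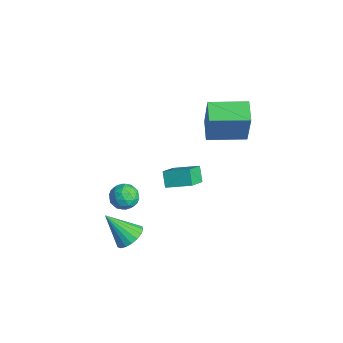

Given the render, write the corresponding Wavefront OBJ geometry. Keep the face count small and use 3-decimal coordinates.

v -3.952 -1.785 -1.564
v -3.302 -1.97 -1.949
v -4.098 -2.99 -1.231
v -3.448 -3.175 -1.616
v -3.408 -2.749 -0.966
v -3.317 -2.004 -1.172
v -4.083 -2.956 -2.008
v -3.992 -2.211 -2.214
v -3.382 -2.693 -2.223
v -2.965 -2.566 -1.579
v -4.435 -2.394 -1.601
v -4.018 -2.267 -0.957
v -3.614 -1.772 -1.786
v -3.786 -3.188 -1.394
v -3.762 -2.938 -1.012
v -3.38 -3.047 -1.238
v -3.623 -1.792 -1.329
v -3.241 -1.901 -1.555
v -3.303 -2.359 -0.977
v -4.159 -3.059 -1.625
v -3.777 -3.168 -1.851
v -4.02 -1.913 -1.942
v -3.638 -2.022 -2.168
v -4.097 -2.601 -2.203
v -3.279 -2.306 -2.173
v -3.365 -3.014 -1.977
v -3.738 -2.885 -2.208
v -3.685 -2.447 -2.329
v -3.034 -2.231 -1.794
v -3.12 -2.939 -1.599
v -3.096 -2.689 -1.217
v -3.043 -2.251 -1.338
v -3.081 -2.656 -1.956
v -4.28 -2.021 -1.581
v -4.366 -2.729 -1.386
v -4.357 -2.709 -1.842
v -4.304 -2.271 -1.963
v -4.035 -1.946 -1.203
v -4.121 -2.654 -1.007
v -3.715 -2.513 -0.851
v -3.662 -2.075 -0.972
v -4.319 -2.304 -1.224
v -0.843 -3.434 -1.606
v -0.375 -3.065 -1.087
v -1.617 -4.326 -0.274
v -0.654 -2.852 -1.106
v -0.97 -2.754 -1.224
v -1.261 -2.79 -1.418
v -1.469 -2.954 -1.649
v -1.553 -3.213 -1.871
v -1.497 -3.516 -2.041
v -1.311 -3.802 -2.125
v -1.032 -4.016 -2.106
v -0.716 -4.114 -1.987
v -0.425 -4.077 -1.794
v -0.216 -3.913 -1.562
v -0.132 -3.654 -1.34
v -0.189 -3.352 -1.17
v -2.063 -1.206 1.361
v -1.297 -0.196 1.797
v -2.782 -0.334 0.604
v -2.016 0.676 1.039
v -1.504 -1.336 0.681
v -0.738 -0.326 1.116
v -2.223 -0.464 -0.077
v -1.457 0.546 0.359
v -3.627 1.679 2.656
v -3.029 1.537 4.685
v -2.929 3.487 2.576
v -2.331 3.345 4.605
v -2.569 1.255 2.315
v -1.971 1.113 4.344
v -1.871 3.063 2.235
v -1.273 2.921 4.264
f 1 38 17
f 38 12 41
f 17 41 6
f 38 41 17
f 1 17 13
f 17 6 18
f 13 18 2
f 17 18 13
f 1 13 22
f 13 2 23
f 22 23 8
f 13 23 22
f 1 22 34
f 22 8 37
f 34 37 11
f 22 37 34
f 1 34 38
f 34 11 42
f 38 42 12
f 34 42 38
f 2 18 29
f 18 6 32
f 29 32 10
f 18 32 29
f 6 41 19
f 41 12 40
f 19 40 5
f 41 40 19
f 12 42 39
f 42 11 35
f 39 35 3
f 42 35 39
f 11 37 36
f 37 8 24
f 36 24 7
f 37 24 36
f 8 23 28
f 23 2 25
f 28 25 9
f 23 25 28
f 4 30 16
f 30 10 31
f 16 31 5
f 30 31 16
f 4 16 14
f 16 5 15
f 14 15 3
f 16 15 14
f 4 14 21
f 14 3 20
f 21 20 7
f 14 20 21
f 4 21 26
f 21 7 27
f 26 27 9
f 21 27 26
f 4 26 30
f 26 9 33
f 30 33 10
f 26 33 30
f 5 31 19
f 31 10 32
f 19 32 6
f 31 32 19
f 3 15 39
f 15 5 40
f 39 40 12
f 15 40 39
f 7 20 36
f 20 3 35
f 36 35 11
f 20 35 36
f 9 27 28
f 27 7 24
f 28 24 8
f 27 24 28
f 10 33 29
f 33 9 25
f 29 25 2
f 33 25 29
f 44 43 46
f 44 46 45
f 46 43 47
f 46 47 45
f 47 43 48
f 47 48 45
f 48 43 49
f 48 49 45
f 49 43 50
f 49 50 45
f 50 43 51
f 50 51 45
f 51 43 52
f 51 52 45
f 52 43 53
f 52 53 45
f 53 43 54
f 53 54 45
f 54 43 55
f 54 55 45
f 55 43 56
f 55 56 45
f 56 43 57
f 56 57 45
f 57 43 58
f 57 58 45
f 58 43 44
f 58 44 45
f 60 62 59
f 63 60 59
f 59 62 61
f 61 63 59
f 60 66 62
f 64 60 63
f 64 66 60
f 62 66 61
f 65 63 61
f 61 66 65
f 65 64 63
f 66 64 65
f 68 70 67
f 71 68 67
f 67 70 69
f 69 71 67
f 68 74 70
f 72 68 71
f 72 74 68
f 70 74 69
f 73 71 69
f 69 74 73
f 73 72 71
f 74 72 73



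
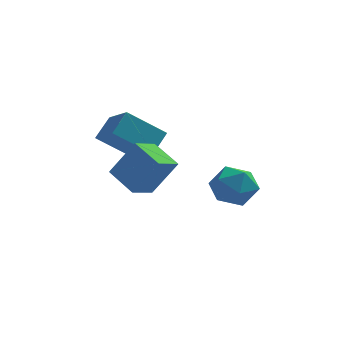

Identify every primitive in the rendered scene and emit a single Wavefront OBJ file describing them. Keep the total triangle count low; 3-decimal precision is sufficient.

v -1.239 -1.769 0.621
v -0.689 -0.84 1.48
v -2.115 -0.367 -0.336
v -1.565 0.562 0.524
v 0.485 -1.582 -0.684
v 1.035 -0.653 0.176
v -0.391 -0.18 -1.64
v 0.159 0.749 -0.781
v -0.2 -4.334 -1.663
v -1.259 -3.236 -1.009
v 0.56 -3.299 -2.17
v -0.499 -2.201 -1.516
v 0.899 -4.299 0.056
v -0.16 -3.201 0.71
v 1.659 -3.264 -0.451
v 0.6 -2.166 0.203
v 3.56 0.255 -2.252
v 4.677 0.476 -2.689
v 3.243 -1.036 -3.711
v 4.36 -0.815 -4.148
v 4.226 -1.404 -3.088
v 4.421 -0.606 -2.187
v 3.499 0.046 -4.213
v 3.694 0.844 -3.312
v 4.639 0.346 -3.902
v 5.088 -0.549 -3.206
v 2.832 -0.011 -3.194
v 3.281 -0.906 -2.498
f 2 4 1
f 5 2 1
f 1 4 3
f 3 5 1
f 2 8 4
f 6 2 5
f 6 8 2
f 4 8 3
f 7 5 3
f 3 8 7
f 7 6 5
f 8 6 7
f 10 12 9
f 13 10 9
f 9 12 11
f 11 13 9
f 10 16 12
f 14 10 13
f 14 16 10
f 12 16 11
f 15 13 11
f 11 16 15
f 15 14 13
f 16 14 15
f 17 28 22
f 17 22 18
f 17 18 24
f 17 24 27
f 17 27 28
f 18 22 26
f 22 28 21
f 28 27 19
f 27 24 23
f 24 18 25
f 20 26 21
f 20 21 19
f 20 19 23
f 20 23 25
f 20 25 26
f 21 26 22
f 19 21 28
f 23 19 27
f 25 23 24
f 26 25 18



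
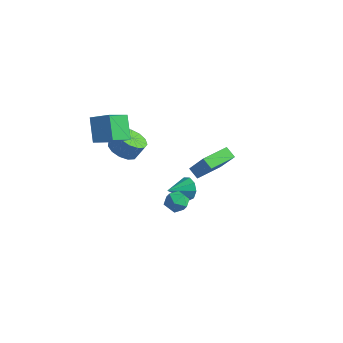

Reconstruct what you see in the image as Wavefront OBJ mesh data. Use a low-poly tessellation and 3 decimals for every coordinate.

v -2.326 -2.192 0.549
v -1.716 -1.593 0.048
v -1.344 -1.15 1.031
v -1.954 -1.748 1.531
v -2.197 -1.316 0.105
v -1.825 -0.873 1.088
v -2.719 -1.317 0.303
v -2.347 -0.874 1.285
v -3.115 -1.595 0.579
v -2.744 -1.152 1.561
v -3.262 -2.063 0.845
v -2.89 -1.62 1.827
v -3.111 -2.572 1.017
v -2.739 -2.129 2
v -2.711 -2.96 1.041
v -2.339 -2.517 2.023
v -2.188 -3.104 0.908
v -1.817 -2.661 1.891
v -1.71 -2.958 0.661
v -1.338 -2.515 1.644
v -1.427 -2.569 0.379
v -1.055 -2.126 1.361
v -1.429 -2.06 0.15
v -1.057 -1.617 1.133
v -0.08 1.615 -2.695
v -0.757 1.591 -2.181
v -0.115 3.525 -2.65
v -0.791 3.5 -2.136
v 1.131 1.6 -1.104
v 0.455 1.575 -0.59
v 1.097 3.509 -1.059
v 0.42 3.485 -0.545
v -0.911 1.608 -4.123
v -0.519 1.325 -4.834
v -1.149 0.212 -3.697
v -0.127 1.39 -4.401
v -0.101 1.558 -3.837
v -0.455 1.749 -3.408
v -1.022 1.875 -3.313
v -1.537 1.876 -3.598
v -1.759 1.752 -4.128
v -1.584 1.561 -4.656
v -1.095 1.392 -4.935
v -1.782 -4.805 2.783
v -2.74 -4.214 4.109
v -2.059 -3.245 1.887
v -3.018 -2.654 3.214
v -0.682 -4.286 3.346
v -1.641 -3.695 4.673
v -0.96 -2.726 2.451
v -1.918 -2.135 3.777
v 3.218 -2.831 -0.3
v 3.893 -2.651 0.088
v 3.347 -4.069 0.052
v 4.022 -3.889 0.44
v 3.32 -3.625 0.716
v 3.24 -2.86 0.499
v 4 -3.86 -0.359
v 3.92 -3.095 -0.576
v 4.376 -3.287 0.052
v 3.956 -3.142 0.716
v 3.284 -3.578 -0.576
v 2.864 -3.433 0.088
f 2 1 5
f 2 5 3
f 3 5 6
f 3 6 4
f 5 1 7
f 5 7 6
f 6 7 8
f 6 8 4
f 7 1 9
f 7 9 8
f 8 9 10
f 8 10 4
f 9 1 11
f 9 11 10
f 10 11 12
f 10 12 4
f 11 1 13
f 11 13 12
f 12 13 14
f 12 14 4
f 13 1 15
f 13 15 14
f 14 15 16
f 14 16 4
f 15 1 17
f 15 17 16
f 16 17 18
f 16 18 4
f 17 1 19
f 17 19 18
f 18 19 20
f 18 20 4
f 19 1 21
f 19 21 20
f 20 21 22
f 20 22 4
f 21 1 23
f 21 23 22
f 22 23 24
f 22 24 4
f 23 1 2
f 23 2 24
f 24 2 3
f 24 3 4
f 26 28 25
f 29 26 25
f 25 28 27
f 27 29 25
f 26 32 28
f 30 26 29
f 30 32 26
f 28 32 27
f 31 29 27
f 27 32 31
f 31 30 29
f 32 30 31
f 34 33 36
f 34 36 35
f 36 33 37
f 36 37 35
f 37 33 38
f 37 38 35
f 38 33 39
f 38 39 35
f 39 33 40
f 39 40 35
f 40 33 41
f 40 41 35
f 41 33 42
f 41 42 35
f 42 33 43
f 42 43 35
f 43 33 34
f 43 34 35
f 45 47 44
f 48 45 44
f 44 47 46
f 46 48 44
f 45 51 47
f 49 45 48
f 49 51 45
f 47 51 46
f 50 48 46
f 46 51 50
f 50 49 48
f 51 49 50
f 52 63 57
f 52 57 53
f 52 53 59
f 52 59 62
f 52 62 63
f 53 57 61
f 57 63 56
f 63 62 54
f 62 59 58
f 59 53 60
f 55 61 56
f 55 56 54
f 55 54 58
f 55 58 60
f 55 60 61
f 56 61 57
f 54 56 63
f 58 54 62
f 60 58 59
f 61 60 53



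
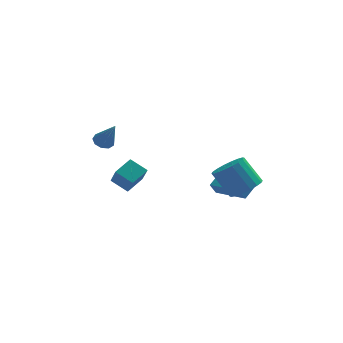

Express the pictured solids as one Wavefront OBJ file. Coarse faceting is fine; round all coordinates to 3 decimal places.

v -3.91 2.205 1.219
v -3.303 2.078 0.894
v -3.21 1.295 2.881
v -3.283 2.501 1.117
v -3.557 2.786 1.388
v -3.995 2.799 1.58
v -4.394 2.534 1.603
v -4.566 2.116 1.446
v -4.431 1.739 1.183
v -4.052 1.581 0.937
v -3.607 1.714 0.823
v -2.544 -3.833 0.103
v -2.268 -4.702 1.244
v -3.495 -3.316 0.726
v -3.22 -4.184 1.868
v -1.7 -2.896 0.612
v -1.425 -3.764 1.754
v -2.652 -2.378 1.236
v -2.376 -3.247 2.377
v 4.094 -4.267 0.443
v 4.632 -4.988 1.041
v 3.623 -4.434 2.615
v 3.086 -3.713 2.017
v 4.905 -4.594 1.077
v 3.897 -4.04 2.651
v 5.017 -4.136 0.988
v 4.009 -3.581 2.562
v 4.947 -3.703 0.79
v 3.939 -3.148 2.365
v 4.708 -3.382 0.524
v 3.699 -2.828 2.098
v 4.347 -3.237 0.242
v 3.339 -2.682 1.816
v 3.936 -3.295 -0.001
v 2.928 -2.741 1.574
v 3.557 -3.546 -0.155
v 2.548 -2.992 1.419
v 3.283 -3.94 -0.191
v 2.275 -3.386 1.383
v 3.171 -4.399 -0.102
v 2.163 -3.844 1.472
v 3.241 -4.832 0.095
v 2.233 -4.277 1.67
v 3.481 -5.152 0.362
v 2.472 -4.598 1.936
v 3.841 -5.298 0.644
v 2.833 -4.743 2.218
v 4.252 -5.239 0.886
v 3.244 -4.685 2.461
v 2.574 -1.206 -1.477
v 2.207 -1.488 -0.705
v 3.482 -0.039 -0.618
v 3.115 -0.321 0.154
v 4.185 -2.639 -1.234
v 3.818 -2.921 -0.462
v 5.093 -1.472 -0.375
v 4.726 -1.754 0.397
f 2 1 4
f 2 4 3
f 4 1 5
f 4 5 3
f 5 1 6
f 5 6 3
f 6 1 7
f 6 7 3
f 7 1 8
f 7 8 3
f 8 1 9
f 8 9 3
f 9 1 10
f 9 10 3
f 10 1 11
f 10 11 3
f 11 1 2
f 11 2 3
f 13 15 12
f 16 13 12
f 12 15 14
f 14 16 12
f 13 19 15
f 17 13 16
f 17 19 13
f 15 19 14
f 18 16 14
f 14 19 18
f 18 17 16
f 19 17 18
f 21 20 24
f 21 24 22
f 22 24 25
f 22 25 23
f 24 20 26
f 24 26 25
f 25 26 27
f 25 27 23
f 26 20 28
f 26 28 27
f 27 28 29
f 27 29 23
f 28 20 30
f 28 30 29
f 29 30 31
f 29 31 23
f 30 20 32
f 30 32 31
f 31 32 33
f 31 33 23
f 32 20 34
f 32 34 33
f 33 34 35
f 33 35 23
f 34 20 36
f 34 36 35
f 35 36 37
f 35 37 23
f 36 20 38
f 36 38 37
f 37 38 39
f 37 39 23
f 38 20 40
f 38 40 39
f 39 40 41
f 39 41 23
f 40 20 42
f 40 42 41
f 41 42 43
f 41 43 23
f 42 20 44
f 42 44 43
f 43 44 45
f 43 45 23
f 44 20 46
f 44 46 45
f 45 46 47
f 45 47 23
f 46 20 48
f 46 48 47
f 47 48 49
f 47 49 23
f 48 20 21
f 48 21 49
f 49 21 22
f 49 22 23
f 51 53 50
f 54 51 50
f 50 53 52
f 52 54 50
f 51 57 53
f 55 51 54
f 55 57 51
f 53 57 52
f 56 54 52
f 52 57 56
f 56 55 54
f 57 55 56



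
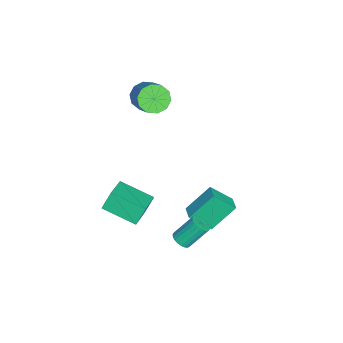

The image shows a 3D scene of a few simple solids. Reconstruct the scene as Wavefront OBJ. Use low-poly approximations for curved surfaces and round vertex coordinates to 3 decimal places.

v 2.742 0.643 -3.647
v 3.344 0.718 -3.521
v 2.941 1.751 -2.206
v 2.338 1.677 -2.333
v 3.3 0.911 -3.686
v 2.896 1.944 -2.372
v 3.159 1.057 -3.845
v 2.756 2.091 -2.53
v 2.946 1.133 -3.969
v 2.543 2.166 -2.654
v 2.697 1.123 -4.038
v 2.294 2.156 -2.723
v 2.457 1.031 -4.039
v 2.054 2.064 -2.724
v 2.265 0.871 -3.972
v 1.862 1.904 -2.658
v 2.156 0.672 -3.85
v 1.753 1.706 -2.535
v 2.148 0.469 -3.692
v 1.745 1.502 -2.377
v 2.243 0.295 -3.526
v 1.84 1.328 -2.212
v 2.424 0.182 -3.382
v 2.021 1.215 -2.067
v 2.66 0.148 -3.283
v 2.257 1.181 -1.969
v 2.91 0.2 -3.248
v 2.507 1.234 -1.933
v 3.131 0.329 -3.281
v 2.727 1.362 -1.966
v 3.284 0.512 -3.378
v 2.881 1.545 -2.063
v 1.652 -2.906 0.217
v 3.353 -3.106 0.967
v 2.17 -0.947 -0.437
v 3.871 -1.146 0.313
v 2.069 -3.374 -0.853
v 3.77 -3.573 -0.103
v 2.587 -1.414 -1.507
v 4.288 -1.614 -0.757
v -4.363 -2.36 2.134
v -3.794 -3.12 1.89
v -2.348 -2.439 3.141
v -2.917 -1.68 3.386
v -3.676 -2.667 1.506
v -2.23 -1.986 2.758
v -3.82 -2.096 1.363
v -2.374 -1.415 2.614
v -4.172 -1.627 1.514
v -2.725 -0.946 2.765
v -4.596 -1.437 1.902
v -3.15 -0.757 3.153
v -4.932 -1.601 2.379
v -3.486 -0.92 3.63
v -5.05 -2.054 2.762
v -3.604 -1.373 4.014
v -4.906 -2.625 2.906
v -3.46 -1.944 4.157
v -4.555 -3.094 2.755
v -3.108 -2.413 4.006
v -4.13 -3.283 2.367
v -2.684 -2.603 3.618
v 0.303 0.551 -3.37
v -0.424 1.827 -1.883
v 0.12 1.812 -4.541
v -0.607 3.087 -3.053
v 1.207 0.853 -3.187
v 0.48 2.128 -1.699
v 1.024 2.113 -4.357
v 0.297 3.389 -2.87
f 2 1 5
f 2 5 3
f 3 5 6
f 3 6 4
f 5 1 7
f 5 7 6
f 6 7 8
f 6 8 4
f 7 1 9
f 7 9 8
f 8 9 10
f 8 10 4
f 9 1 11
f 9 11 10
f 10 11 12
f 10 12 4
f 11 1 13
f 11 13 12
f 12 13 14
f 12 14 4
f 13 1 15
f 13 15 14
f 14 15 16
f 14 16 4
f 15 1 17
f 15 17 16
f 16 17 18
f 16 18 4
f 17 1 19
f 17 19 18
f 18 19 20
f 18 20 4
f 19 1 21
f 19 21 20
f 20 21 22
f 20 22 4
f 21 1 23
f 21 23 22
f 22 23 24
f 22 24 4
f 23 1 25
f 23 25 24
f 24 25 26
f 24 26 4
f 25 1 27
f 25 27 26
f 26 27 28
f 26 28 4
f 27 1 29
f 27 29 28
f 28 29 30
f 28 30 4
f 29 1 31
f 29 31 30
f 30 31 32
f 30 32 4
f 31 1 2
f 31 2 32
f 32 2 3
f 32 3 4
f 34 36 33
f 37 34 33
f 33 36 35
f 35 37 33
f 34 40 36
f 38 34 37
f 38 40 34
f 36 40 35
f 39 37 35
f 35 40 39
f 39 38 37
f 40 38 39
f 42 41 45
f 42 45 43
f 43 45 46
f 43 46 44
f 45 41 47
f 45 47 46
f 46 47 48
f 46 48 44
f 47 41 49
f 47 49 48
f 48 49 50
f 48 50 44
f 49 41 51
f 49 51 50
f 50 51 52
f 50 52 44
f 51 41 53
f 51 53 52
f 52 53 54
f 52 54 44
f 53 41 55
f 53 55 54
f 54 55 56
f 54 56 44
f 55 41 57
f 55 57 56
f 56 57 58
f 56 58 44
f 57 41 59
f 57 59 58
f 58 59 60
f 58 60 44
f 59 41 61
f 59 61 60
f 60 61 62
f 60 62 44
f 61 41 42
f 61 42 62
f 62 42 43
f 62 43 44
f 64 66 63
f 67 64 63
f 63 66 65
f 65 67 63
f 64 70 66
f 68 64 67
f 68 70 64
f 66 70 65
f 69 67 65
f 65 70 69
f 69 68 67
f 70 68 69



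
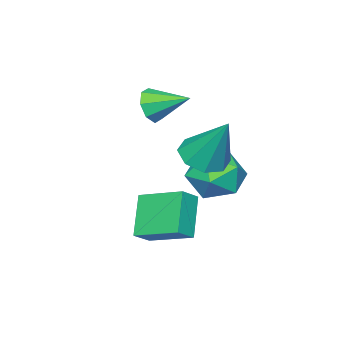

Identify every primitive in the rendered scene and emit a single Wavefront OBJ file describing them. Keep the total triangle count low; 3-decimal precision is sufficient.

v 0.126 -3.377 2.151
v 0.382 -3.034 1.523
v -0.266 -2.063 2.709
v -0.179 -3.184 1.482
v -0.561 -3.447 1.833
v -0.541 -3.669 2.371
v -0.13 -3.72 2.78
v 0.43 -3.57 2.82
v 0.812 -3.307 2.469
v 0.792 -3.085 1.932
v 2.228 -2.248 -0.897
v 2.024 -0.598 -0.288
v 1.543 -2.15 -1.39
v 1.339 -0.501 -0.781
v 3.221 -1.659 -2.159
v 3.017 -0.01 -1.55
v 2.536 -1.562 -2.652
v 2.332 0.088 -2.043
v -1.18 -0.37 -0.665
v -0.322 -0.149 0.044
v -0.338 -1.911 -1.204
v 0.52 -1.69 -0.495
v -0.499 -1.973 -0.082
v -1.019 -1.02 0.251
v 0.359 -1.04 -1.411
v -0.161 -0.087 -1.078
v 0.63 -0.563 -0.417
v 0.099 -1.14 0.405
v -0.759 -0.92 -1.565
v -1.29 -1.497 -0.743
v 0.682 -0.772 0.789
v 1.348 -0.249 0.404
v 0.858 0.332 2.591
v 0.697 0.021 0.303
v 0.037 -0.174 0.486
v -0.245 -0.719 0.847
v 0.016 -1.295 1.174
v 0.667 -1.564 1.276
v 1.327 -1.369 1.092
v 1.609 -0.824 0.731
f 2 1 4
f 2 4 3
f 4 1 5
f 4 5 3
f 5 1 6
f 5 6 3
f 6 1 7
f 6 7 3
f 7 1 8
f 7 8 3
f 8 1 9
f 8 9 3
f 9 1 10
f 9 10 3
f 10 1 2
f 10 2 3
f 12 14 11
f 15 12 11
f 11 14 13
f 13 15 11
f 12 18 14
f 16 12 15
f 16 18 12
f 14 18 13
f 17 15 13
f 13 18 17
f 17 16 15
f 18 16 17
f 19 30 24
f 19 24 20
f 19 20 26
f 19 26 29
f 19 29 30
f 20 24 28
f 24 30 23
f 30 29 21
f 29 26 25
f 26 20 27
f 22 28 23
f 22 23 21
f 22 21 25
f 22 25 27
f 22 27 28
f 23 28 24
f 21 23 30
f 25 21 29
f 27 25 26
f 28 27 20
f 32 31 34
f 32 34 33
f 34 31 35
f 34 35 33
f 35 31 36
f 35 36 33
f 36 31 37
f 36 37 33
f 37 31 38
f 37 38 33
f 38 31 39
f 38 39 33
f 39 31 40
f 39 40 33
f 40 31 32
f 40 32 33



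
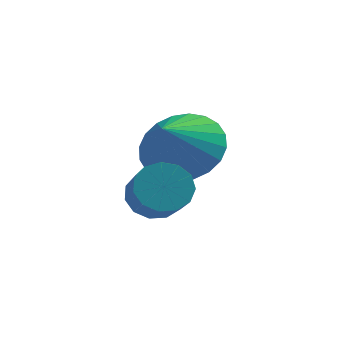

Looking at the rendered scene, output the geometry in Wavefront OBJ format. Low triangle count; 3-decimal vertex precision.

v -1.055 4.105 3.026
v -0.07 4.211 3.456
v -1.405 3.175 4.054
v -0.281 4.514 3.658
v -0.61 4.755 3.764
v -1.007 4.897 3.758
v -1.411 4.919 3.64
v -1.761 4.816 3.428
v -2.003 4.605 3.156
v -2.101 4.318 2.863
v -2.04 3.999 2.595
v -1.829 3.696 2.393
v -1.5 3.455 2.287
v -1.103 3.312 2.293
v -0.699 3.291 2.411
v -0.349 3.393 2.623
v -0.107 3.604 2.896
v -0.009 3.891 3.188
v -1.444 2.427 2.322
v -0.901 2.82 2.526
v -0.573 2.005 3.221
v -1.116 1.613 3.018
v -1.199 2.907 2.769
v -0.871 2.093 3.464
v -1.575 2.842 2.871
v -1.247 2.028 3.566
v -1.909 2.646 2.798
v -1.581 1.831 3.493
v -2.095 2.38 2.574
v -1.767 1.565 3.27
v -2.075 2.129 2.271
v -1.747 1.314 2.966
v -1.855 1.973 1.984
v -1.526 1.158 2.679
v -1.504 1.961 1.804
v -1.175 1.146 2.499
v -1.134 2.097 1.789
v -0.806 1.283 2.484
v -0.862 2.338 1.943
v -0.534 1.524 2.638
v -0.776 2.608 2.218
v -0.448 1.793 2.913
f 2 1 4
f 2 4 3
f 4 1 5
f 4 5 3
f 5 1 6
f 5 6 3
f 6 1 7
f 6 7 3
f 7 1 8
f 7 8 3
f 8 1 9
f 8 9 3
f 9 1 10
f 9 10 3
f 10 1 11
f 10 11 3
f 11 1 12
f 11 12 3
f 12 1 13
f 12 13 3
f 13 1 14
f 13 14 3
f 14 1 15
f 14 15 3
f 15 1 16
f 15 16 3
f 16 1 17
f 16 17 3
f 17 1 18
f 17 18 3
f 18 1 2
f 18 2 3
f 20 19 23
f 20 23 21
f 21 23 24
f 21 24 22
f 23 19 25
f 23 25 24
f 24 25 26
f 24 26 22
f 25 19 27
f 25 27 26
f 26 27 28
f 26 28 22
f 27 19 29
f 27 29 28
f 28 29 30
f 28 30 22
f 29 19 31
f 29 31 30
f 30 31 32
f 30 32 22
f 31 19 33
f 31 33 32
f 32 33 34
f 32 34 22
f 33 19 35
f 33 35 34
f 34 35 36
f 34 36 22
f 35 19 37
f 35 37 36
f 36 37 38
f 36 38 22
f 37 19 39
f 37 39 38
f 38 39 40
f 38 40 22
f 39 19 41
f 39 41 40
f 40 41 42
f 40 42 22
f 41 19 20
f 41 20 42
f 42 20 21
f 42 21 22



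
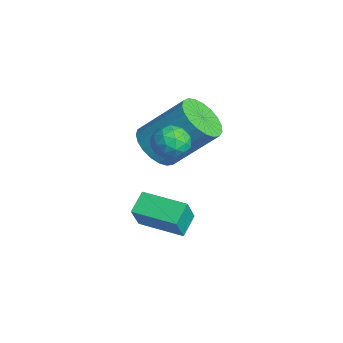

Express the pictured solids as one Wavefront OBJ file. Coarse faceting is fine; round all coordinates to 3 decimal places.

v -0.335 1.01 1.362
v 0.264 1.389 0.775
v 0.874 2.77 2.292
v 0.275 2.39 2.878
v -0.051 1.597 0.713
v 0.559 2.978 2.23
v -0.416 1.703 0.763
v 0.195 3.084 2.28
v -0.766 1.69 0.916
v -0.155 3.07 2.433
v -1.041 1.558 1.146
v -0.431 2.939 2.663
v -1.195 1.332 1.414
v -0.585 2.713 2.931
v -1.2 1.05 1.672
v -0.59 2.431 3.189
v -1.055 0.761 1.877
v -0.445 2.142 3.394
v -0.786 0.515 1.993
v -0.176 1.896 3.51
v -0.439 0.355 1.999
v 0.171 1.735 3.516
v -0.074 0.308 1.895
v 0.536 1.688 3.412
v 0.246 0.382 1.699
v 0.856 1.762 3.216
v 0.466 0.564 1.445
v 1.076 1.945 2.962
v 0.547 0.824 1.176
v 1.157 2.205 2.693
v 0.475 1.116 0.939
v 1.085 2.496 2.456
v 0.792 -0.21 -0.817
v 0.236 0.346 -0.357
v 0.313 0.189 -1.877
v -0.243 0.744 -1.418
v 1.923 0.976 -0.882
v 1.367 1.531 -0.423
v 1.444 1.374 -1.943
v 0.888 1.93 -1.483
v 1.053 1.302 3.191
v 1.748 1.26 3.297
v 1.152 0.62 2.283
v 1.847 0.578 2.389
v 1.402 0.274 2.843
v 1.341 0.695 3.404
v 1.559 1.185 2.176
v 1.498 1.606 2.737
v 2.061 1.188 2.67
v 1.964 0.625 3.082
v 0.936 1.255 2.498
v 0.839 0.692 2.91
v 1.392 1.341 3.324
v 1.508 0.539 2.256
v 1.246 0.36 2.523
v 1.655 0.336 2.586
v 1.153 1.009 3.386
v 1.561 0.984 3.449
v 1.358 0.405 3.182
v 1.339 0.896 2.131
v 1.747 0.871 2.194
v 1.245 1.544 2.994
v 1.654 1.52 3.057
v 1.542 1.475 2.398
v 1.984 1.274 3.018
v 2.042 0.873 2.484
v 1.873 1.229 2.359
v 1.837 1.477 2.688
v 1.927 0.943 3.26
v 1.985 0.542 2.726
v 1.724 0.363 2.993
v 1.688 0.611 3.323
v 2.111 0.9 2.891
v 0.915 1.338 2.854
v 0.973 0.937 2.32
v 1.212 1.269 2.257
v 1.176 1.517 2.587
v 0.858 1.007 3.096
v 0.916 0.606 2.562
v 1.063 0.403 2.892
v 1.027 0.651 3.221
v 0.789 0.98 2.689
f 2 1 5
f 2 5 3
f 3 5 6
f 3 6 4
f 5 1 7
f 5 7 6
f 6 7 8
f 6 8 4
f 7 1 9
f 7 9 8
f 8 9 10
f 8 10 4
f 9 1 11
f 9 11 10
f 10 11 12
f 10 12 4
f 11 1 13
f 11 13 12
f 12 13 14
f 12 14 4
f 13 1 15
f 13 15 14
f 14 15 16
f 14 16 4
f 15 1 17
f 15 17 16
f 16 17 18
f 16 18 4
f 17 1 19
f 17 19 18
f 18 19 20
f 18 20 4
f 19 1 21
f 19 21 20
f 20 21 22
f 20 22 4
f 21 1 23
f 21 23 22
f 22 23 24
f 22 24 4
f 23 1 25
f 23 25 24
f 24 25 26
f 24 26 4
f 25 1 27
f 25 27 26
f 26 27 28
f 26 28 4
f 27 1 29
f 27 29 28
f 28 29 30
f 28 30 4
f 29 1 31
f 29 31 30
f 30 31 32
f 30 32 4
f 31 1 2
f 31 2 32
f 32 2 3
f 32 3 4
f 34 36 33
f 37 34 33
f 33 36 35
f 35 37 33
f 34 40 36
f 38 34 37
f 38 40 34
f 36 40 35
f 39 37 35
f 35 40 39
f 39 38 37
f 40 38 39
f 41 78 57
f 78 52 81
f 57 81 46
f 78 81 57
f 41 57 53
f 57 46 58
f 53 58 42
f 57 58 53
f 41 53 62
f 53 42 63
f 62 63 48
f 53 63 62
f 41 62 74
f 62 48 77
f 74 77 51
f 62 77 74
f 41 74 78
f 74 51 82
f 78 82 52
f 74 82 78
f 42 58 69
f 58 46 72
f 69 72 50
f 58 72 69
f 46 81 59
f 81 52 80
f 59 80 45
f 81 80 59
f 52 82 79
f 82 51 75
f 79 75 43
f 82 75 79
f 51 77 76
f 77 48 64
f 76 64 47
f 77 64 76
f 48 63 68
f 63 42 65
f 68 65 49
f 63 65 68
f 44 70 56
f 70 50 71
f 56 71 45
f 70 71 56
f 44 56 54
f 56 45 55
f 54 55 43
f 56 55 54
f 44 54 61
f 54 43 60
f 61 60 47
f 54 60 61
f 44 61 66
f 61 47 67
f 66 67 49
f 61 67 66
f 44 66 70
f 66 49 73
f 70 73 50
f 66 73 70
f 45 71 59
f 71 50 72
f 59 72 46
f 71 72 59
f 43 55 79
f 55 45 80
f 79 80 52
f 55 80 79
f 47 60 76
f 60 43 75
f 76 75 51
f 60 75 76
f 49 67 68
f 67 47 64
f 68 64 48
f 67 64 68
f 50 73 69
f 73 49 65
f 69 65 42
f 73 65 69



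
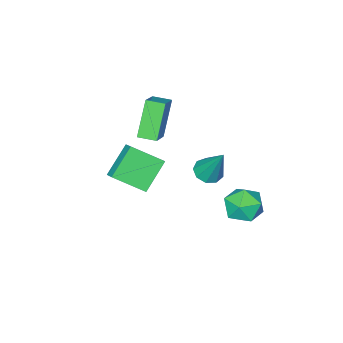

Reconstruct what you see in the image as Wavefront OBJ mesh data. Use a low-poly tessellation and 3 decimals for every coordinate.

v -0.447 -1.76 1.029
v -1.418 -2.275 2.854
v 0.611 -0.996 1.808
v -0.36 -1.511 3.633
v 0.08 -2.549 1.087
v -0.891 -3.064 2.912
v 1.138 -1.785 1.866
v 0.167 -2.3 3.691
v 0.636 -0.758 0.636
v 0.934 -0.041 1.131
v 2.013 -0.478 -0.597
v 2.311 0.239 -0.103
v 1.729 -1.879 1.603
v 2.027 -1.162 2.097
v 3.106 -1.599 0.369
v 3.404 -0.882 0.864
v -0.201 4.548 -0.756
v 0.383 3.661 -0.773
v -1.503 3.679 -0.047
v -0.919 2.792 -0.064
v -0.659 3.585 0.592
v 0.145 4.123 0.154
v -1.265 3.217 -0.974
v -0.461 3.755 -1.412
v -0.275 2.838 -0.907
v 0.099 3.066 0.06
v -1.219 4.274 -0.88
v -0.845 4.502 0.087
v 0.609 2.565 2.026
v 1.183 2.159 2.223
v 0.711 3.635 3.934
v 1.338 2.57 1.984
v 1.151 2.978 1.765
v 0.711 3.193 1.668
v 0.223 3.114 1.739
v -0.084 2.778 1.943
v -0.067 2.342 2.187
v 0.266 2.011 2.355
v 0.76 1.939 2.369
f 2 4 1
f 5 2 1
f 1 4 3
f 3 5 1
f 2 8 4
f 6 2 5
f 6 8 2
f 4 8 3
f 7 5 3
f 3 8 7
f 7 6 5
f 8 6 7
f 10 12 9
f 13 10 9
f 9 12 11
f 11 13 9
f 10 16 12
f 14 10 13
f 14 16 10
f 12 16 11
f 15 13 11
f 11 16 15
f 15 14 13
f 16 14 15
f 17 28 22
f 17 22 18
f 17 18 24
f 17 24 27
f 17 27 28
f 18 22 26
f 22 28 21
f 28 27 19
f 27 24 23
f 24 18 25
f 20 26 21
f 20 21 19
f 20 19 23
f 20 23 25
f 20 25 26
f 21 26 22
f 19 21 28
f 23 19 27
f 25 23 24
f 26 25 18
f 30 29 32
f 30 32 31
f 32 29 33
f 32 33 31
f 33 29 34
f 33 34 31
f 34 29 35
f 34 35 31
f 35 29 36
f 35 36 31
f 36 29 37
f 36 37 31
f 37 29 38
f 37 38 31
f 38 29 39
f 38 39 31
f 39 29 30
f 39 30 31



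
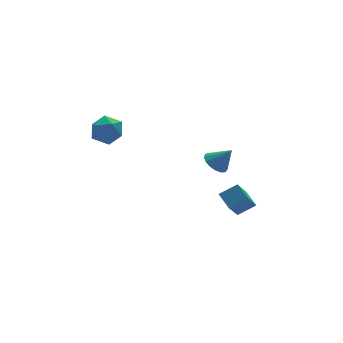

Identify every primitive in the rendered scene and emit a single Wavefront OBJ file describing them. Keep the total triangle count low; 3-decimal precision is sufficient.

v 1.261 -0.62 1.314
v 1.814 -0.636 0.936
v 1.859 -1 2.206
v 1.814 -0.34 1.061
v 1.688 -0.109 1.244
v 1.464 0.005 1.443
v 1.193 -0.024 1.612
v 0.938 -0.19 1.713
v 0.757 -0.454 1.723
v 0.69 -0.756 1.638
v 0.755 -1.027 1.48
v 0.935 -1.205 1.283
v 1.19 -1.249 1.093
v 1.461 -1.149 0.954
v 1.686 -0.927 0.897
v -3.229 2.798 3.127
v -2.736 2.492 3.75
v -2.884 1.728 2.33
v -2.391 1.422 2.953
v -3.238 1.422 3.041
v -3.452 2.083 3.534
v -2.168 2.137 2.546
v -2.382 2.798 3.039
v -2.081 2.084 3.392
v -2.742 1.642 3.698
v -2.878 2.578 2.382
v -3.539 2.136 2.688
v 0.787 -3.638 -0.044
v -0.064 -4.422 1.228
v 0.696 -2.867 0.37
v -0.155 -3.651 1.643
v 1.615 -3.789 0.417
v 0.764 -4.573 1.69
v 1.524 -3.018 0.832
v 0.673 -3.802 2.104
f 2 1 4
f 2 4 3
f 4 1 5
f 4 5 3
f 5 1 6
f 5 6 3
f 6 1 7
f 6 7 3
f 7 1 8
f 7 8 3
f 8 1 9
f 8 9 3
f 9 1 10
f 9 10 3
f 10 1 11
f 10 11 3
f 11 1 12
f 11 12 3
f 12 1 13
f 12 13 3
f 13 1 14
f 13 14 3
f 14 1 15
f 14 15 3
f 15 1 2
f 15 2 3
f 16 27 21
f 16 21 17
f 16 17 23
f 16 23 26
f 16 26 27
f 17 21 25
f 21 27 20
f 27 26 18
f 26 23 22
f 23 17 24
f 19 25 20
f 19 20 18
f 19 18 22
f 19 22 24
f 19 24 25
f 20 25 21
f 18 20 27
f 22 18 26
f 24 22 23
f 25 24 17
f 29 31 28
f 32 29 28
f 28 31 30
f 30 32 28
f 29 35 31
f 33 29 32
f 33 35 29
f 31 35 30
f 34 32 30
f 30 35 34
f 34 33 32
f 35 33 34



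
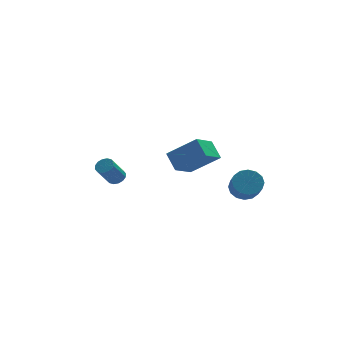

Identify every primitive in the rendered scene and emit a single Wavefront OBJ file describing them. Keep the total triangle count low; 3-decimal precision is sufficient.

v 2.213 -2.516 -1.817
v 2.516 -3.023 -2.356
v 2.51 -3.891 -1.543
v 2.207 -3.384 -1.003
v 2.846 -2.853 -2.172
v 2.839 -3.721 -1.359
v 3.006 -2.592 -1.892
v 2.999 -3.461 -1.079
v 2.954 -2.311 -1.593
v 2.947 -3.18 -0.779
v 2.703 -2.085 -1.353
v 2.696 -2.954 -0.54
v 2.321 -1.974 -1.237
v 2.314 -2.843 -0.424
v 1.91 -2.009 -1.277
v 1.904 -2.877 -0.464
v 1.581 -2.179 -1.461
v 1.574 -3.047 -0.648
v 1.421 -2.439 -1.741
v 1.414 -3.308 -0.928
v 1.473 -2.72 -2.041
v 1.466 -3.589 -1.227
v 1.724 -2.946 -2.28
v 1.717 -3.815 -1.467
v 2.106 -3.057 -2.396
v 2.099 -3.926 -1.583
v -3.207 4.006 -3.937
v -2.77 3.689 -3.831
v -3.476 3.118 -2.636
v -3.913 3.434 -2.743
v -2.723 3.93 -3.687
v -3.428 3.359 -2.493
v -2.806 4.192 -3.611
v -3.511 3.621 -2.417
v -2.996 4.404 -3.622
v -3.701 3.832 -2.428
v -3.243 4.509 -3.717
v -3.948 3.937 -2.523
v -3.48 4.479 -3.872
v -4.185 3.907 -2.678
v -3.644 4.322 -4.044
v -4.35 3.751 -2.849
v -3.692 4.081 -4.187
v -4.397 3.51 -2.993
v -3.609 3.819 -4.263
v -4.314 3.248 -3.069
v -3.419 3.608 -4.252
v -4.124 3.036 -3.058
v -3.172 3.503 -4.157
v -3.877 2.931 -2.963
v -2.935 3.533 -4.002
v -3.64 2.961 -2.808
v 0.33 -2.217 0.422
v 0.032 -1.372 1.175
v -1.086 -1.691 -0.729
v -1.385 -0.846 0.023
v 1.285 -1.234 -0.303
v 0.986 -0.389 0.449
v -0.132 -0.708 -1.455
v -0.43 0.137 -0.702
f 2 1 5
f 2 5 3
f 3 5 6
f 3 6 4
f 5 1 7
f 5 7 6
f 6 7 8
f 6 8 4
f 7 1 9
f 7 9 8
f 8 9 10
f 8 10 4
f 9 1 11
f 9 11 10
f 10 11 12
f 10 12 4
f 11 1 13
f 11 13 12
f 12 13 14
f 12 14 4
f 13 1 15
f 13 15 14
f 14 15 16
f 14 16 4
f 15 1 17
f 15 17 16
f 16 17 18
f 16 18 4
f 17 1 19
f 17 19 18
f 18 19 20
f 18 20 4
f 19 1 21
f 19 21 20
f 20 21 22
f 20 22 4
f 21 1 23
f 21 23 22
f 22 23 24
f 22 24 4
f 23 1 25
f 23 25 24
f 24 25 26
f 24 26 4
f 25 1 2
f 25 2 26
f 26 2 3
f 26 3 4
f 28 27 31
f 28 31 29
f 29 31 32
f 29 32 30
f 31 27 33
f 31 33 32
f 32 33 34
f 32 34 30
f 33 27 35
f 33 35 34
f 34 35 36
f 34 36 30
f 35 27 37
f 35 37 36
f 36 37 38
f 36 38 30
f 37 27 39
f 37 39 38
f 38 39 40
f 38 40 30
f 39 27 41
f 39 41 40
f 40 41 42
f 40 42 30
f 41 27 43
f 41 43 42
f 42 43 44
f 42 44 30
f 43 27 45
f 43 45 44
f 44 45 46
f 44 46 30
f 45 27 47
f 45 47 46
f 46 47 48
f 46 48 30
f 47 27 49
f 47 49 48
f 48 49 50
f 48 50 30
f 49 27 51
f 49 51 50
f 50 51 52
f 50 52 30
f 51 27 28
f 51 28 52
f 52 28 29
f 52 29 30
f 54 56 53
f 57 54 53
f 53 56 55
f 55 57 53
f 54 60 56
f 58 54 57
f 58 60 54
f 56 60 55
f 59 57 55
f 55 60 59
f 59 58 57
f 60 58 59



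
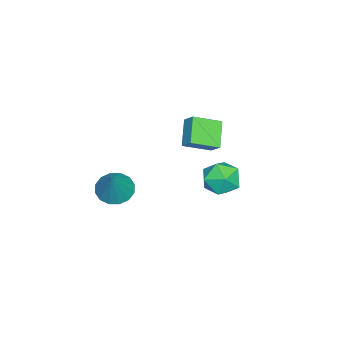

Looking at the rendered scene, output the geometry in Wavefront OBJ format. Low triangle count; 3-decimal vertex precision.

v -2.293 1.022 -1.372
v -3.395 0.735 -0.443
v -3.066 2.133 -1.946
v -4.168 1.846 -1.016
v -1.952 1.554 -0.804
v -3.054 1.267 0.126
v -2.725 2.665 -1.377
v -3.827 2.378 -0.448
v -0.847 -1.627 -3.951
v -0.084 -1.611 -4.447
v 0.187 -1.333 -2.349
v -0.231 -1.164 -4.434
v -0.543 -0.841 -4.293
v -0.936 -0.728 -4.059
v -1.306 -0.857 -3.797
v -1.553 -1.192 -3.576
v -1.61 -1.643 -3.455
v -1.464 -2.091 -3.468
v -1.152 -2.414 -3.61
v -0.758 -2.527 -3.843
v -0.389 -2.398 -4.105
v -0.142 -2.063 -4.326
v 0.281 4.492 -0.683
v 1.186 4.83 -0.627
v 0.774 3.09 -0.193
v 1.679 3.428 -0.137
v 1.006 3.742 0.483
v 0.702 4.608 0.18
v 1.258 3.312 -1
v 0.954 4.178 -1.303
v 1.79 4.1 -0.823
v 1.634 4.366 0.094
v 0.326 3.554 -0.914
v 0.17 3.82 0.003
f 2 4 1
f 5 2 1
f 1 4 3
f 3 5 1
f 2 8 4
f 6 2 5
f 6 8 2
f 4 8 3
f 7 5 3
f 3 8 7
f 7 6 5
f 8 6 7
f 10 9 12
f 10 12 11
f 12 9 13
f 12 13 11
f 13 9 14
f 13 14 11
f 14 9 15
f 14 15 11
f 15 9 16
f 15 16 11
f 16 9 17
f 16 17 11
f 17 9 18
f 17 18 11
f 18 9 19
f 18 19 11
f 19 9 20
f 19 20 11
f 20 9 21
f 20 21 11
f 21 9 22
f 21 22 11
f 22 9 10
f 22 10 11
f 23 34 28
f 23 28 24
f 23 24 30
f 23 30 33
f 23 33 34
f 24 28 32
f 28 34 27
f 34 33 25
f 33 30 29
f 30 24 31
f 26 32 27
f 26 27 25
f 26 25 29
f 26 29 31
f 26 31 32
f 27 32 28
f 25 27 34
f 29 25 33
f 31 29 30
f 32 31 24



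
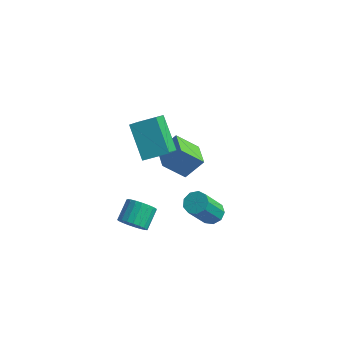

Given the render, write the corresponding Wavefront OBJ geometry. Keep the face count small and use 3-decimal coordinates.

v -1.759 -1.51 0.936
v -1.38 -2.784 2.074
v -0.818 -0.856 1.354
v -0.439 -2.131 2.492
v -0.641 -2.309 -0.332
v -0.262 -3.584 0.806
v 0.3 -1.656 0.086
v 0.679 -2.93 1.224
v -0.578 -3.985 -3.793
v -0.328 -4.318 -3.218
v -0.412 -3.368 -2.632
v -0.662 -3.035 -3.207
v -0.08 -4.218 -3.344
v -0.164 -3.268 -2.758
v 0.082 -4.079 -3.548
v -0.002 -3.128 -2.961
v 0.129 -3.922 -3.794
v 0.045 -2.972 -3.207
v 0.054 -3.777 -4.04
v -0.029 -2.827 -3.453
v -0.13 -3.668 -4.243
v -0.214 -2.718 -3.657
v -0.391 -3.614 -4.369
v -0.475 -2.663 -3.782
v -0.685 -3.623 -4.395
v -0.769 -2.673 -3.808
v -0.961 -3.696 -4.317
v -1.044 -2.745 -3.73
v -1.17 -3.818 -4.148
v -1.254 -2.868 -3.562
v -1.277 -3.97 -3.918
v -1.361 -3.019 -3.332
v -1.263 -4.124 -3.667
v -1.347 -3.173 -3.08
v -1.131 -4.254 -3.437
v -1.214 -3.303 -2.851
v -0.903 -4.337 -3.269
v -0.987 -3.387 -2.683
v -0.619 -4.36 -3.192
v -0.703 -3.41 -2.605
v -1.536 -0.173 -2.264
v -0.938 0.451 -1.374
v -0.697 0.42 -3.244
v -0.099 1.044 -2.354
v -0.741 -1.104 -2.146
v -0.143 -0.48 -1.256
v 0.098 -0.511 -3.126
v 0.696 0.113 -2.236
v 1.739 -0.998 -4.502
v 2.013 -0.556 -4.182
v 1.734 -1.561 -2.558
v 1.461 -2.002 -2.878
v 1.603 -0.482 -4.207
v 1.324 -1.486 -2.582
v 1.257 -0.649 -4.369
v 0.978 -1.653 -2.745
v 1.137 -0.979 -4.594
v 0.858 -1.983 -2.97
v 1.298 -1.318 -4.776
v 1.02 -2.322 -3.151
v 1.666 -1.507 -4.83
v 1.388 -2.512 -3.205
v 2.068 -1.458 -4.73
v 1.79 -2.462 -3.106
v 2.317 -1.193 -4.524
v 2.038 -2.198 -2.9
v 2.295 -0.837 -4.308
v 2.016 -1.842 -2.683
f 2 4 1
f 5 2 1
f 1 4 3
f 3 5 1
f 2 8 4
f 6 2 5
f 6 8 2
f 4 8 3
f 7 5 3
f 3 8 7
f 7 6 5
f 8 6 7
f 10 9 13
f 10 13 11
f 11 13 14
f 11 14 12
f 13 9 15
f 13 15 14
f 14 15 16
f 14 16 12
f 15 9 17
f 15 17 16
f 16 17 18
f 16 18 12
f 17 9 19
f 17 19 18
f 18 19 20
f 18 20 12
f 19 9 21
f 19 21 20
f 20 21 22
f 20 22 12
f 21 9 23
f 21 23 22
f 22 23 24
f 22 24 12
f 23 9 25
f 23 25 24
f 24 25 26
f 24 26 12
f 25 9 27
f 25 27 26
f 26 27 28
f 26 28 12
f 27 9 29
f 27 29 28
f 28 29 30
f 28 30 12
f 29 9 31
f 29 31 30
f 30 31 32
f 30 32 12
f 31 9 33
f 31 33 32
f 32 33 34
f 32 34 12
f 33 9 35
f 33 35 34
f 34 35 36
f 34 36 12
f 35 9 37
f 35 37 36
f 36 37 38
f 36 38 12
f 37 9 39
f 37 39 38
f 38 39 40
f 38 40 12
f 39 9 10
f 39 10 40
f 40 10 11
f 40 11 12
f 42 44 41
f 45 42 41
f 41 44 43
f 43 45 41
f 42 48 44
f 46 42 45
f 46 48 42
f 44 48 43
f 47 45 43
f 43 48 47
f 47 46 45
f 48 46 47
f 50 49 53
f 50 53 51
f 51 53 54
f 51 54 52
f 53 49 55
f 53 55 54
f 54 55 56
f 54 56 52
f 55 49 57
f 55 57 56
f 56 57 58
f 56 58 52
f 57 49 59
f 57 59 58
f 58 59 60
f 58 60 52
f 59 49 61
f 59 61 60
f 60 61 62
f 60 62 52
f 61 49 63
f 61 63 62
f 62 63 64
f 62 64 52
f 63 49 65
f 63 65 64
f 64 65 66
f 64 66 52
f 65 49 67
f 65 67 66
f 66 67 68
f 66 68 52
f 67 49 50
f 67 50 68
f 68 50 51
f 68 51 52

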